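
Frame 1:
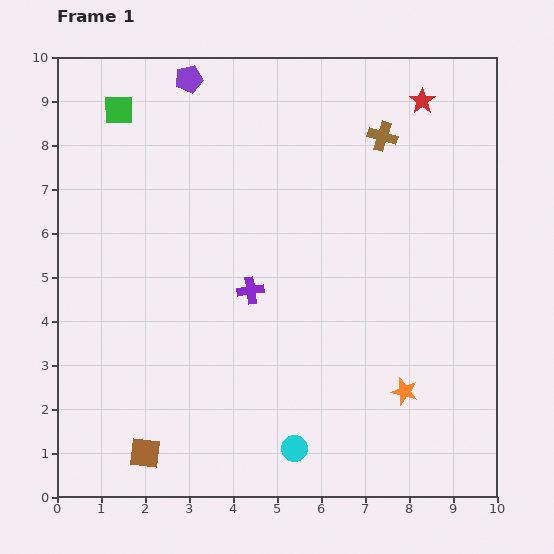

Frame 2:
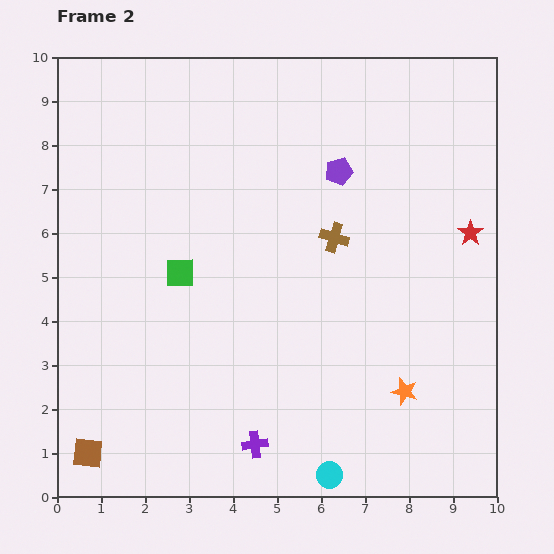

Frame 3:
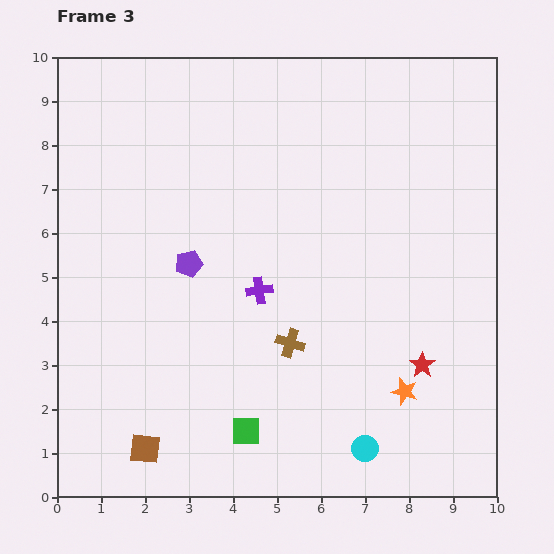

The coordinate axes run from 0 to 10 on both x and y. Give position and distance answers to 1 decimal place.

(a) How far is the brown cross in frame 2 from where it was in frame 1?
2.5

The brown cross moved from (7.4, 8.2) to (6.3, 5.9), a distance of √(1.1² + 2.3²) ≈ 2.5.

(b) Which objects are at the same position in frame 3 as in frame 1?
the orange star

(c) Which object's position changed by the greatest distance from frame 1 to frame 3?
the green square

(moved 7.9; next 6.0)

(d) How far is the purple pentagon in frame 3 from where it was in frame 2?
4.0

The purple pentagon moved from (6.4, 7.4) to (3.0, 5.3), a distance of √(3.4² + 2.1²) ≈ 4.0.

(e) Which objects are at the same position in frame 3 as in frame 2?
the orange star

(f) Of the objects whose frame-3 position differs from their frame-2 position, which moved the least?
the cyan circle

(moved 1.0)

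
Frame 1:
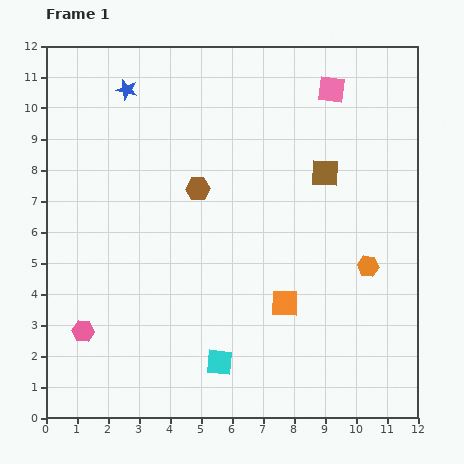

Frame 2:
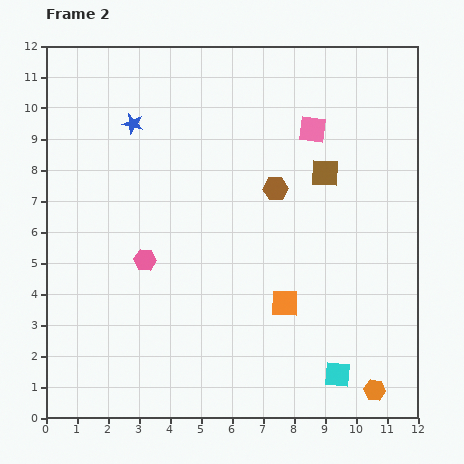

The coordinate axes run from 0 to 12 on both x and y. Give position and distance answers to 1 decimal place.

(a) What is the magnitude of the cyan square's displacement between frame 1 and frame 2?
3.8

The cyan square moved from (5.6, 1.8) to (9.4, 1.4), a distance of √(3.8² + 0.4²) ≈ 3.8.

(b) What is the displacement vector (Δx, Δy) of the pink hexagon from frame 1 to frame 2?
(2.0, 2.3)

The pink hexagon was at (1.2, 2.8) in frame 1 and (3.2, 5.1) in frame 2.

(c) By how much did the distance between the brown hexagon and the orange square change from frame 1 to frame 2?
-0.9

Distance in frame 1: 4.6. Distance in frame 2: 3.7.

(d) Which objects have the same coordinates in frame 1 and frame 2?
the brown square, the orange square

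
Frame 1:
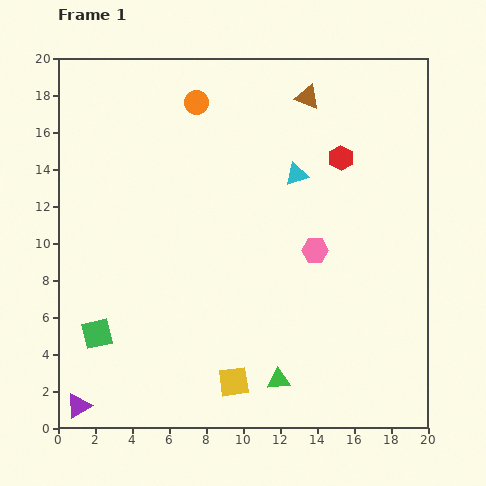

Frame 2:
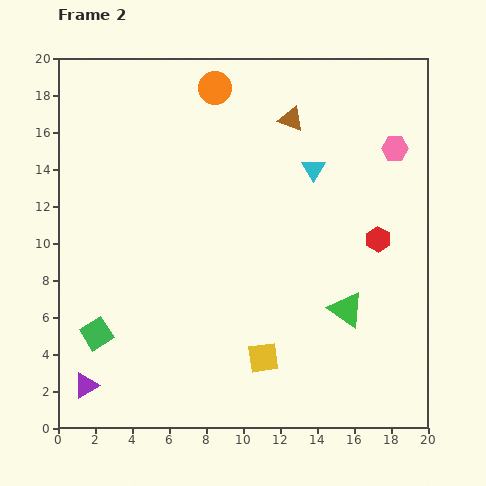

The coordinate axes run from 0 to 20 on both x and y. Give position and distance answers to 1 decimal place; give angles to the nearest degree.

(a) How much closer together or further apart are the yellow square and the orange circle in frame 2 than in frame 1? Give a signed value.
-0.4

Distance in frame 1: 15.2. Distance in frame 2: 14.8.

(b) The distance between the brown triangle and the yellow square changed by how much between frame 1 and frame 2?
-2.9

Distance in frame 1: 15.9. Distance in frame 2: 13.0.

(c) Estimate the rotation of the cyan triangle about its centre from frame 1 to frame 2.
44° counter-clockwise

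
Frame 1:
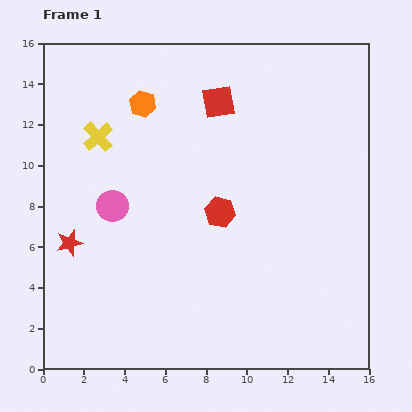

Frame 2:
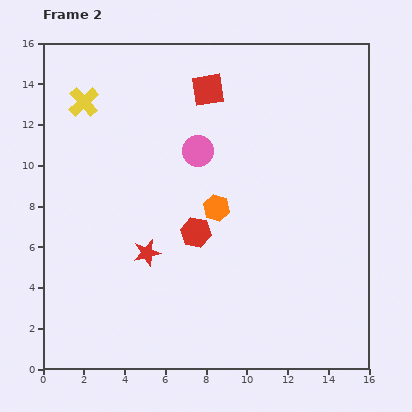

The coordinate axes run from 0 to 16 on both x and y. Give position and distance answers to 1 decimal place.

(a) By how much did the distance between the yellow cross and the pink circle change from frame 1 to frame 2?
+2.6

Distance in frame 1: 3.5. Distance in frame 2: 6.1.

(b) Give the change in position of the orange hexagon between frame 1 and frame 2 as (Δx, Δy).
(3.6, -5.1)

The orange hexagon was at (4.9, 13.0) in frame 1 and (8.5, 7.9) in frame 2.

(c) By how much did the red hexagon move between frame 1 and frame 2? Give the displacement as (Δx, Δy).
(-1.2, -1.0)

The red hexagon was at (8.7, 7.7) in frame 1 and (7.5, 6.7) in frame 2.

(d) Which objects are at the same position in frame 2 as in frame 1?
none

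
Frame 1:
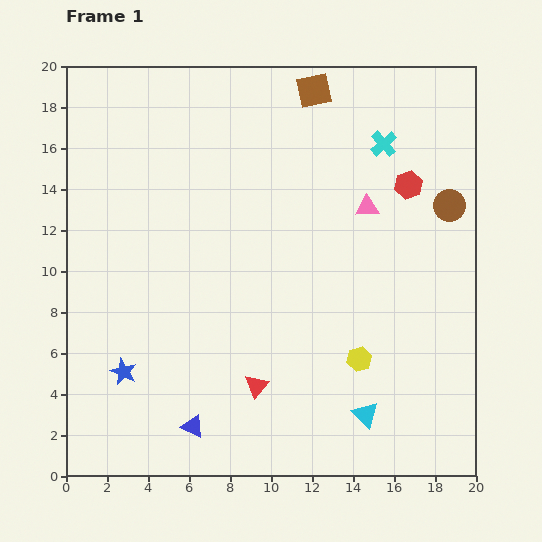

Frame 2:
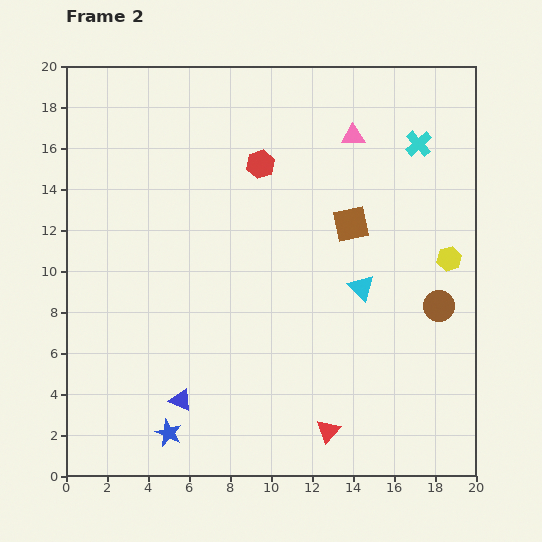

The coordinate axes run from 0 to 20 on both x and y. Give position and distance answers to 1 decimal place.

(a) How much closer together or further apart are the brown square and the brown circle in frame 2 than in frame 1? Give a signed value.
-2.8

Distance in frame 1: 8.7. Distance in frame 2: 5.9.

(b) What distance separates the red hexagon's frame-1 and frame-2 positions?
7.3

The red hexagon moved from (16.7, 14.2) to (9.5, 15.2), a distance of √(7.2² + 1.0²) ≈ 7.3.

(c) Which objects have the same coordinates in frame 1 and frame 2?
none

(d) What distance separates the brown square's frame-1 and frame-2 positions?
6.7

The brown square moved from (12.1, 18.8) to (13.9, 12.3), a distance of √(1.8² + 6.5²) ≈ 6.7.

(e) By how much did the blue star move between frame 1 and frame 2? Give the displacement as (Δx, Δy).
(2.2, -3.0)

The blue star was at (2.8, 5.1) in frame 1 and (5.0, 2.1) in frame 2.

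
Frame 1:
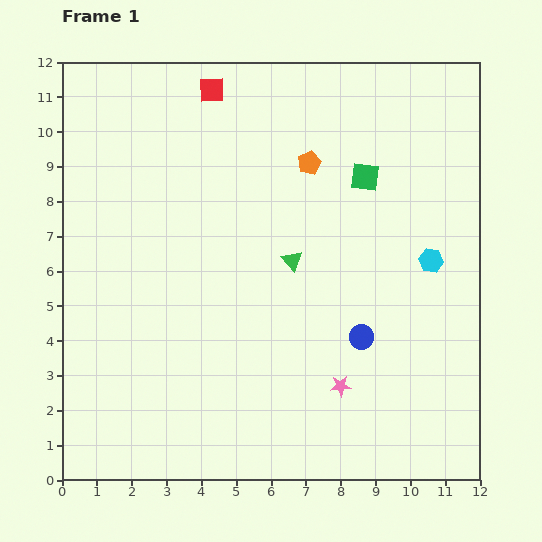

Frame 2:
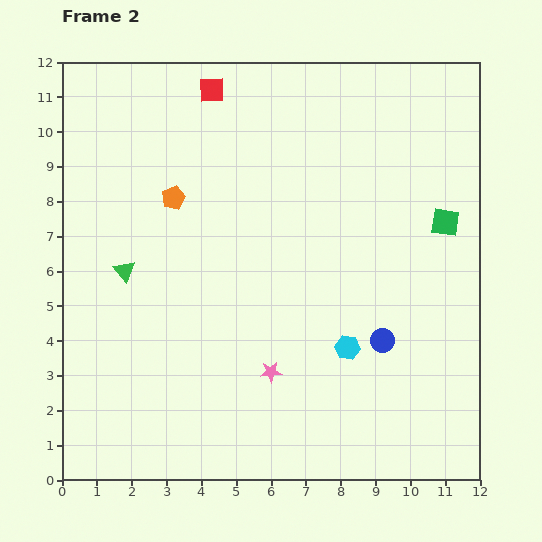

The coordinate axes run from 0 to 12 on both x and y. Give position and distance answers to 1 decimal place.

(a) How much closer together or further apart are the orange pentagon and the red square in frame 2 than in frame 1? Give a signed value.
-0.2

Distance in frame 1: 3.5. Distance in frame 2: 3.3.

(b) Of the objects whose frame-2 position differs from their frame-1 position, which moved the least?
the blue circle

(moved 0.6)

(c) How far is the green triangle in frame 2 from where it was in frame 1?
4.8

The green triangle moved from (6.6, 6.3) to (1.8, 6.0), a distance of √(4.8² + 0.3²) ≈ 4.8.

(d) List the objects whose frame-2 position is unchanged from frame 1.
the red square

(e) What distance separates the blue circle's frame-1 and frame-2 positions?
0.6

The blue circle moved from (8.6, 4.1) to (9.2, 4.0), a distance of √(0.6² + 0.1²) ≈ 0.6.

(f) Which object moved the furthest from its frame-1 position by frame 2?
the green triangle

(moved 4.8; next 4.0)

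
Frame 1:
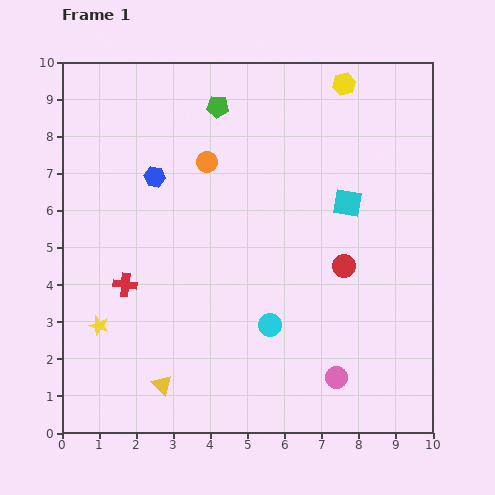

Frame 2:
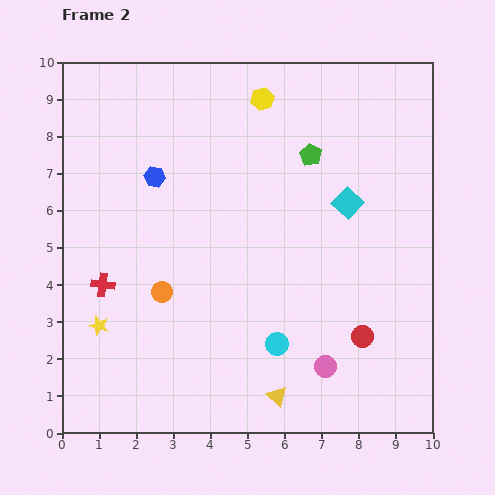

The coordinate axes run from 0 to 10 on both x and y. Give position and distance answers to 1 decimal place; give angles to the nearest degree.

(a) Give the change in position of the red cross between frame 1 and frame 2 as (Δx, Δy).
(-0.6, 0.0)

The red cross was at (1.7, 4.0) in frame 1 and (1.1, 4.0) in frame 2.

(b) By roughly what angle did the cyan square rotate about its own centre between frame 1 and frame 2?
34° clockwise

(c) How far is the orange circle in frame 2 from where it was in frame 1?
3.7

The orange circle moved from (3.9, 7.3) to (2.7, 3.8), a distance of √(1.2² + 3.5²) ≈ 3.7.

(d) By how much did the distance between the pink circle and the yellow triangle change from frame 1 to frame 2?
-3.2

Distance in frame 1: 4.7. Distance in frame 2: 1.5.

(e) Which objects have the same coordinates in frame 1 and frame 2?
the blue hexagon, the cyan square, the yellow star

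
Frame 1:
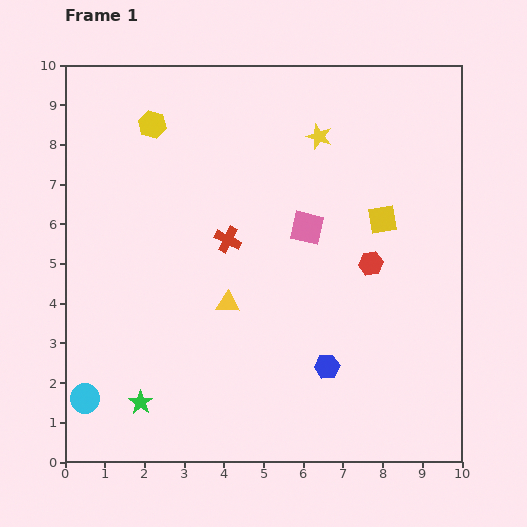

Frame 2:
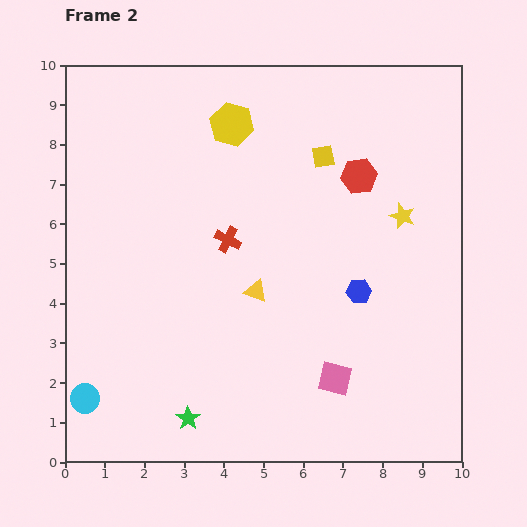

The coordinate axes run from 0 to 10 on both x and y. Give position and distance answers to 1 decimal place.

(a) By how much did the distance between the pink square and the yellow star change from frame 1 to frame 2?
+2.1

Distance in frame 1: 2.3. Distance in frame 2: 4.4.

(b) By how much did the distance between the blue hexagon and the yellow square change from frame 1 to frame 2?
-0.5

Distance in frame 1: 4.0. Distance in frame 2: 3.5.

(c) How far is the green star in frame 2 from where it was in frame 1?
1.3

The green star moved from (1.9, 1.5) to (3.1, 1.1), a distance of √(1.2² + 0.4²) ≈ 1.3.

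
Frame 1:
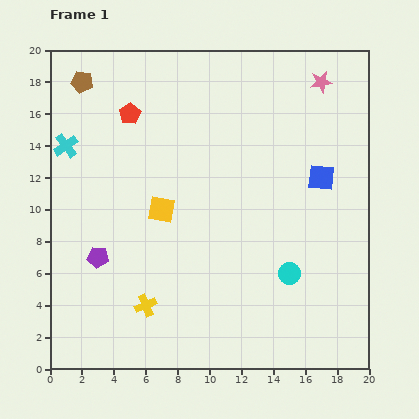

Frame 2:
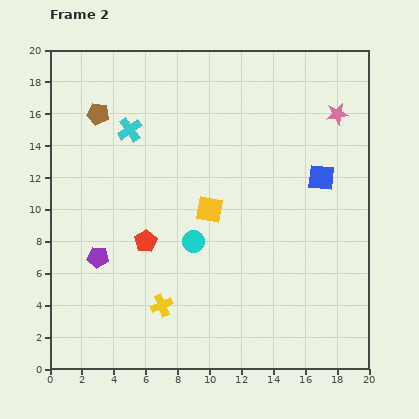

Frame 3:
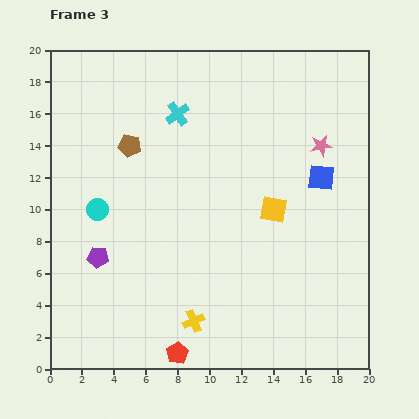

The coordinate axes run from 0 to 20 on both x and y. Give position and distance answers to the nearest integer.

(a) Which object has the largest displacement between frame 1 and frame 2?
the red pentagon

(moved 8; next 6)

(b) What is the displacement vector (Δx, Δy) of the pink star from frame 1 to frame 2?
(1, -2)

The pink star was at (17, 18) in frame 1 and (18, 16) in frame 2.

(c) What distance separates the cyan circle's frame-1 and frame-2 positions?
6

The cyan circle moved from (15, 6) to (9, 8), a distance of √(6² + 2²) ≈ 6.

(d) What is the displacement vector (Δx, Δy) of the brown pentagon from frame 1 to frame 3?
(3, -4)

The brown pentagon was at (2, 18) in frame 1 and (5, 14) in frame 3.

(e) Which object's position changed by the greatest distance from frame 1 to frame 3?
the red pentagon

(moved 15; next 13)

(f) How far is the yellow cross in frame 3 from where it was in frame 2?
2

The yellow cross moved from (7, 4) to (9, 3), a distance of √(2² + 1²) ≈ 2.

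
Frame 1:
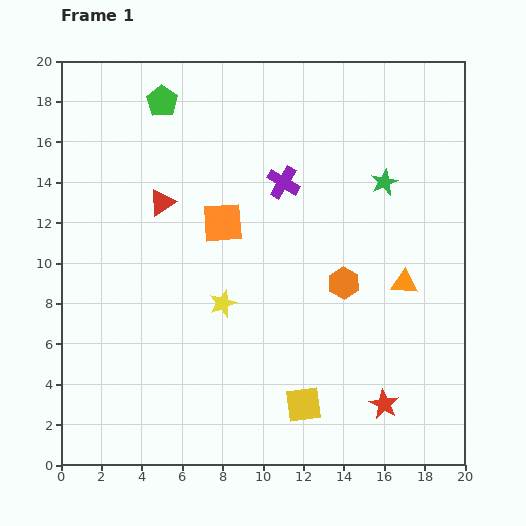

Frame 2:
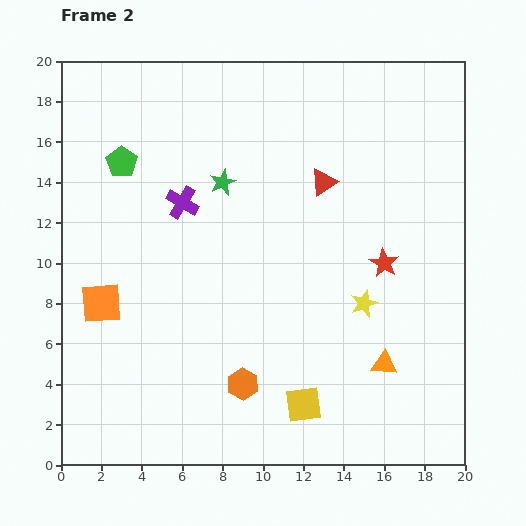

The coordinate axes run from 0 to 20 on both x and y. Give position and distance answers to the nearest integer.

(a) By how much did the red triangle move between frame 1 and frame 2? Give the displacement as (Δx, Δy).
(8, 1)

The red triangle was at (5, 13) in frame 1 and (13, 14) in frame 2.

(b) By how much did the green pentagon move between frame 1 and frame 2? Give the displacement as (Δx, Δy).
(-2, -3)

The green pentagon was at (5, 18) in frame 1 and (3, 15) in frame 2.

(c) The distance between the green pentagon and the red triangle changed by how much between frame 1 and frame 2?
+5

Distance in frame 1: 5. Distance in frame 2: 10.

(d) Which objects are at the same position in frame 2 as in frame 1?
the yellow square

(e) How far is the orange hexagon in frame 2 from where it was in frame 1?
7

The orange hexagon moved from (14, 9) to (9, 4), a distance of √(5² + 5²) ≈ 7.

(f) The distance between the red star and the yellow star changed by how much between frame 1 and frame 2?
-7

Distance in frame 1: 9. Distance in frame 2: 2.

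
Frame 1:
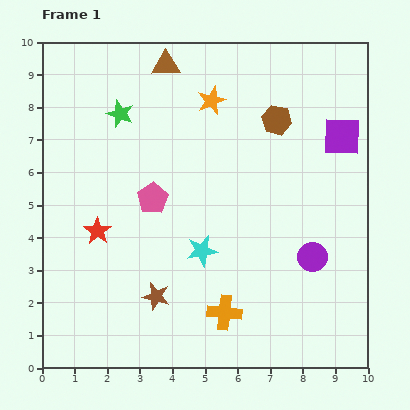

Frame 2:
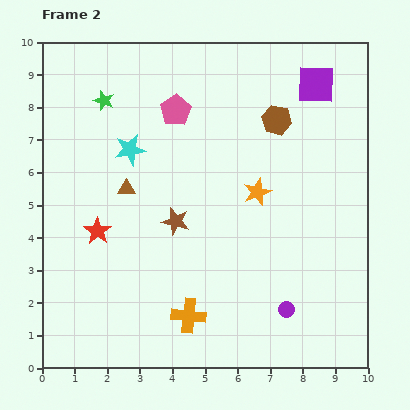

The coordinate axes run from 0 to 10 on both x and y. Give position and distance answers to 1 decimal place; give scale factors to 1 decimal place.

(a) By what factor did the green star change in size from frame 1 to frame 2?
0.7×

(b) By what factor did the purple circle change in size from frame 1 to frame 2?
0.6×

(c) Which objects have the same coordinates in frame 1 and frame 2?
the red star, the brown hexagon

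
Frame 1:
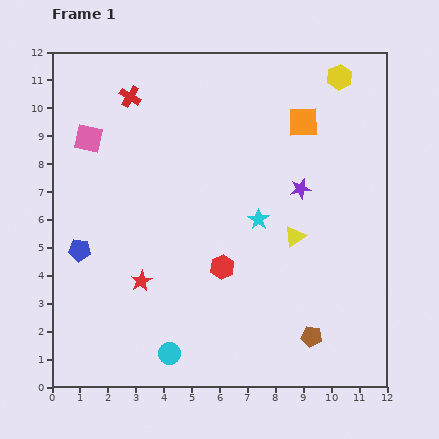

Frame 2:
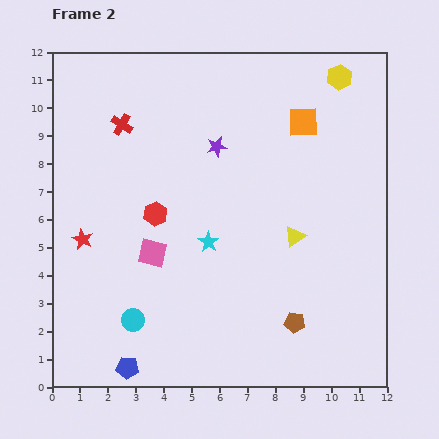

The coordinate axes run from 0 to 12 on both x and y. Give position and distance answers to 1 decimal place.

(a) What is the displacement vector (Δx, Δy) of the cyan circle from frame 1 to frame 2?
(-1.3, 1.2)

The cyan circle was at (4.2, 1.2) in frame 1 and (2.9, 2.4) in frame 2.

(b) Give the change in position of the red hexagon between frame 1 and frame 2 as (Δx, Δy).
(-2.4, 1.9)

The red hexagon was at (6.1, 4.3) in frame 1 and (3.7, 6.2) in frame 2.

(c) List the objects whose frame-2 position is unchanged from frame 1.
the yellow triangle, the orange square, the yellow hexagon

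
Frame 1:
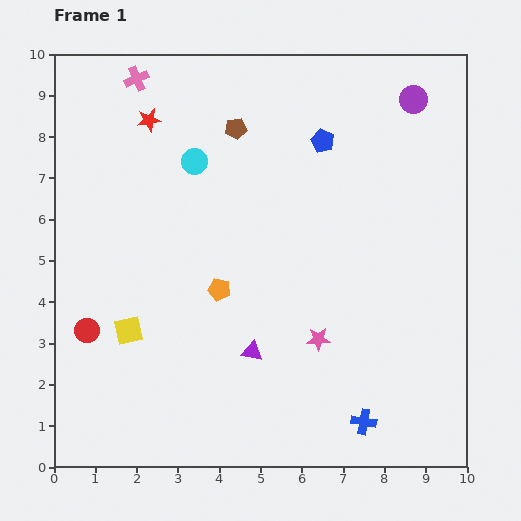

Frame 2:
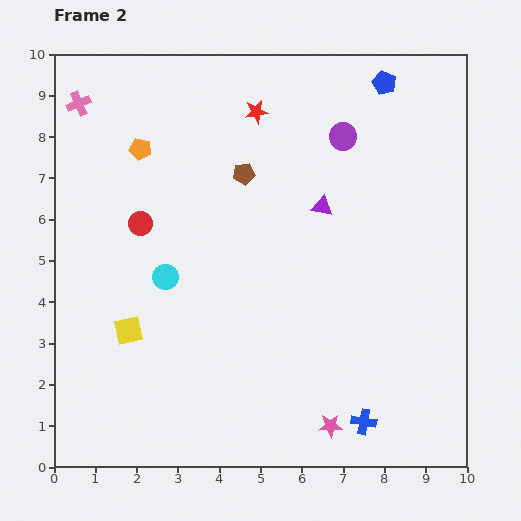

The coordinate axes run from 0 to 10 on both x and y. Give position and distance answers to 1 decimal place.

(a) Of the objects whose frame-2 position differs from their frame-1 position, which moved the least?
the brown pentagon

(moved 1.1)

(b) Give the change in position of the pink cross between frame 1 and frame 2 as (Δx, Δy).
(-1.4, -0.6)

The pink cross was at (2.0, 9.4) in frame 1 and (0.6, 8.8) in frame 2.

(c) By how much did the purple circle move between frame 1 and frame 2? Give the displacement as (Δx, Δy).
(-1.7, -0.9)

The purple circle was at (8.7, 8.9) in frame 1 and (7.0, 8.0) in frame 2.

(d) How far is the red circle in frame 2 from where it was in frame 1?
2.9

The red circle moved from (0.8, 3.3) to (2.1, 5.9), a distance of √(1.3² + 2.6²) ≈ 2.9.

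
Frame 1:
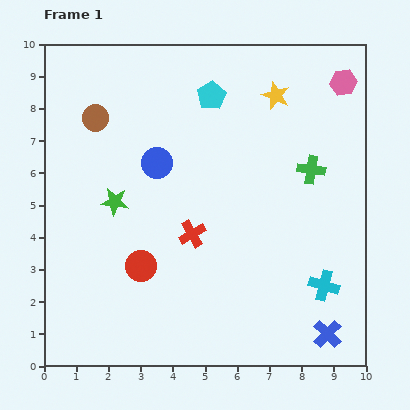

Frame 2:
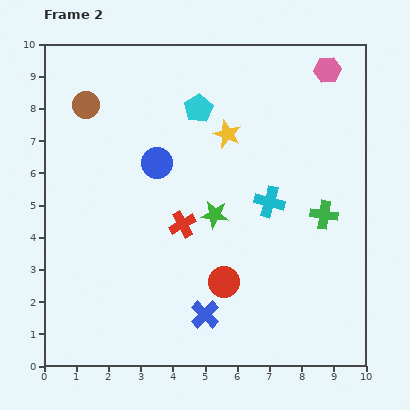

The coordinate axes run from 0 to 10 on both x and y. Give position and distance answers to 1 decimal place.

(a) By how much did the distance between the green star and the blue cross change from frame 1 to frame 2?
-4.7

Distance in frame 1: 7.8. Distance in frame 2: 3.1.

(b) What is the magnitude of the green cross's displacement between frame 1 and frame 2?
1.5

The green cross moved from (8.3, 6.1) to (8.7, 4.7), a distance of √(0.4² + 1.4²) ≈ 1.5.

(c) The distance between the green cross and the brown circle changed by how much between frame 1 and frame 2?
+1.2

Distance in frame 1: 6.9. Distance in frame 2: 8.1.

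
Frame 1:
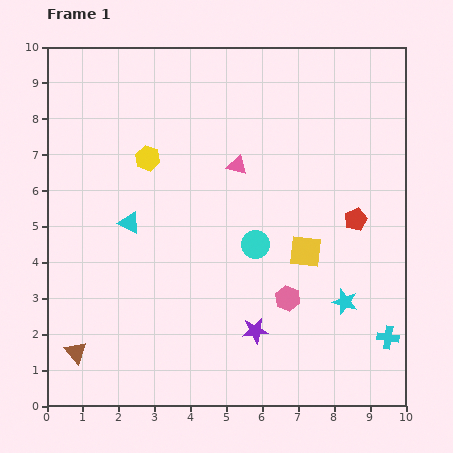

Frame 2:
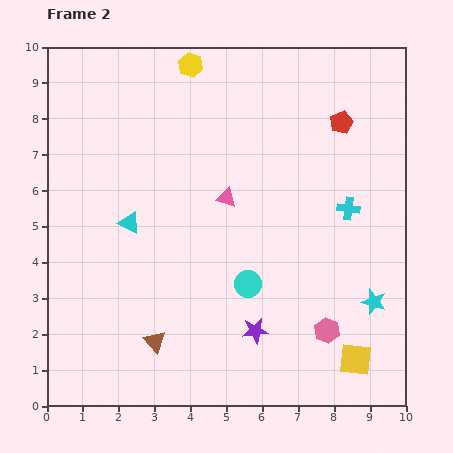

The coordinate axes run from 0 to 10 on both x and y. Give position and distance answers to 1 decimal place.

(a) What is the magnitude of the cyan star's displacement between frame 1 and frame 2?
0.8

The cyan star moved from (8.3, 2.9) to (9.1, 2.9), a distance of √(0.8² + 0.0²) ≈ 0.8.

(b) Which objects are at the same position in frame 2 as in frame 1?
the cyan triangle, the purple star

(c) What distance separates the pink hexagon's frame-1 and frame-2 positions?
1.4

The pink hexagon moved from (6.7, 3.0) to (7.8, 2.1), a distance of √(1.1² + 0.9²) ≈ 1.4.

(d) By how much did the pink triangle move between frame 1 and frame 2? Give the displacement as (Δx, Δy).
(-0.3, -0.9)

The pink triangle was at (5.3, 6.7) in frame 1 and (5.0, 5.8) in frame 2.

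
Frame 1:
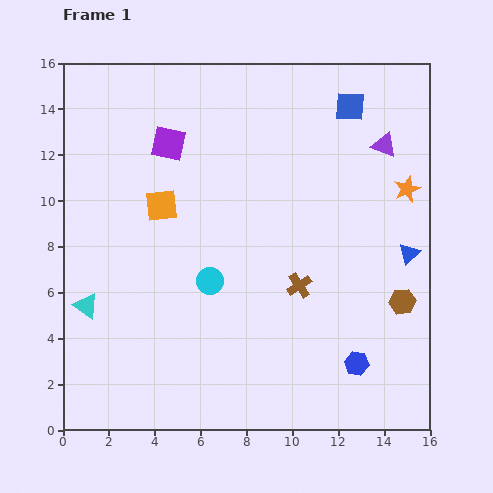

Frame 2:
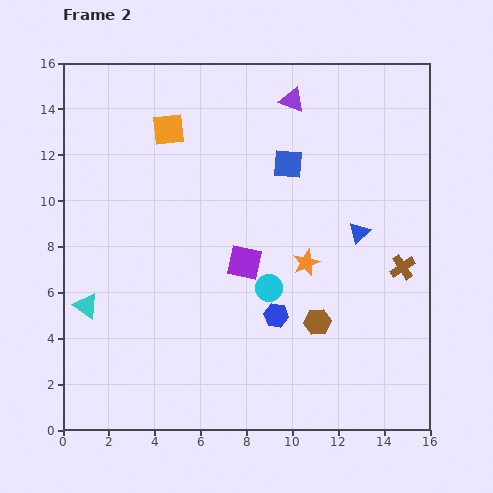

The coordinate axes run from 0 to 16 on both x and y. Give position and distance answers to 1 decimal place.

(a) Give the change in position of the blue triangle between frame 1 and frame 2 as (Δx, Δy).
(-2.2, 0.9)

The blue triangle was at (15.1, 7.7) in frame 1 and (12.9, 8.6) in frame 2.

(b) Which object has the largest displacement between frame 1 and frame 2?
the purple square

(moved 6.2; next 5.4)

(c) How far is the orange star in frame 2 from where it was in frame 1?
5.4

The orange star moved from (15.0, 10.5) to (10.6, 7.3), a distance of √(4.4² + 3.2²) ≈ 5.4.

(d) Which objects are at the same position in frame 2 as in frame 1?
the cyan triangle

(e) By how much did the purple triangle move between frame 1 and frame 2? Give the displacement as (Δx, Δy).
(-4.0, 2.0)

The purple triangle was at (14.0, 12.4) in frame 1 and (10.0, 14.4) in frame 2.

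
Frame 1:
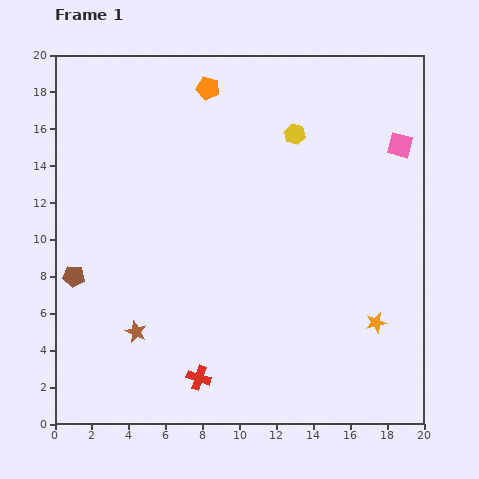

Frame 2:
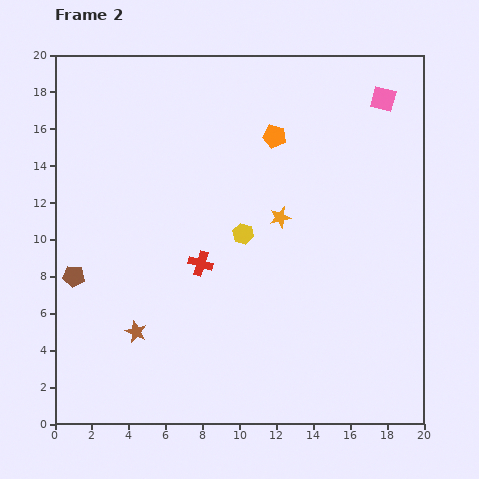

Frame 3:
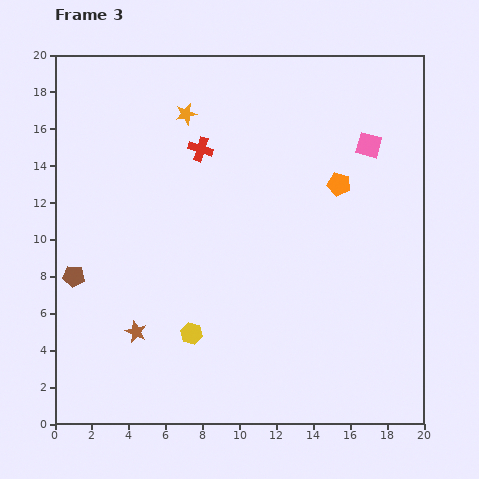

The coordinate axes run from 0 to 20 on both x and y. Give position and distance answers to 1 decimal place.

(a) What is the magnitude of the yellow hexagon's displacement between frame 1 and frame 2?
6.1

The yellow hexagon moved from (13.0, 15.7) to (10.2, 10.3), a distance of √(2.8² + 5.4²) ≈ 6.1.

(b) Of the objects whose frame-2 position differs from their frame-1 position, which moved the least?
the pink square

(moved 2.7)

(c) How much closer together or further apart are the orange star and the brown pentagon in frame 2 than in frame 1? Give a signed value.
-5.0

Distance in frame 1: 16.6. Distance in frame 2: 11.6.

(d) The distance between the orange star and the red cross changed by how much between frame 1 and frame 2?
-5.1

Distance in frame 1: 10.1. Distance in frame 2: 5.0.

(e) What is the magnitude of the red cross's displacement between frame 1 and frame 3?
12.4

The red cross moved from (7.8, 2.5) to (7.9, 14.9), a distance of √(0.1² + 12.4²) ≈ 12.4.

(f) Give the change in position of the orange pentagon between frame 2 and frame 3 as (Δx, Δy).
(3.5, -2.6)

The orange pentagon was at (11.9, 15.6) in frame 2 and (15.4, 13.0) in frame 3.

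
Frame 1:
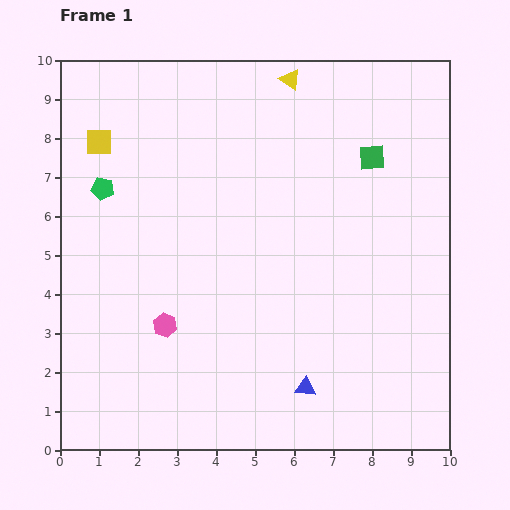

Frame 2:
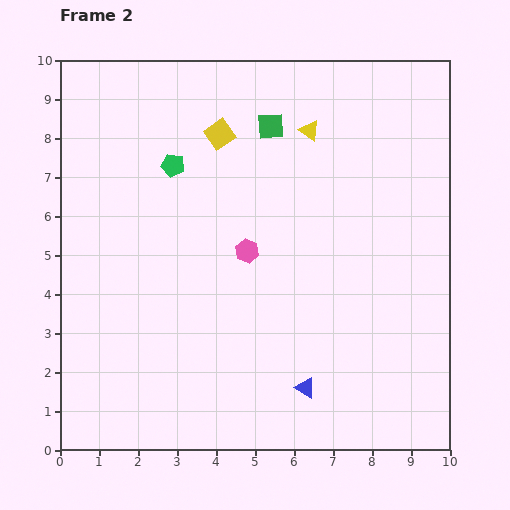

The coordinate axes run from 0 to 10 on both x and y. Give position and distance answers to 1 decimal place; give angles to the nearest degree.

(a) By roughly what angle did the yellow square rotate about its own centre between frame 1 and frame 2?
35° counter-clockwise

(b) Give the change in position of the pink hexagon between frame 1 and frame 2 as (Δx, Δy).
(2.1, 1.9)

The pink hexagon was at (2.7, 3.2) in frame 1 and (4.8, 5.1) in frame 2.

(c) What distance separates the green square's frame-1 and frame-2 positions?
2.7

The green square moved from (8.0, 7.5) to (5.4, 8.3), a distance of √(2.6² + 0.8²) ≈ 2.7.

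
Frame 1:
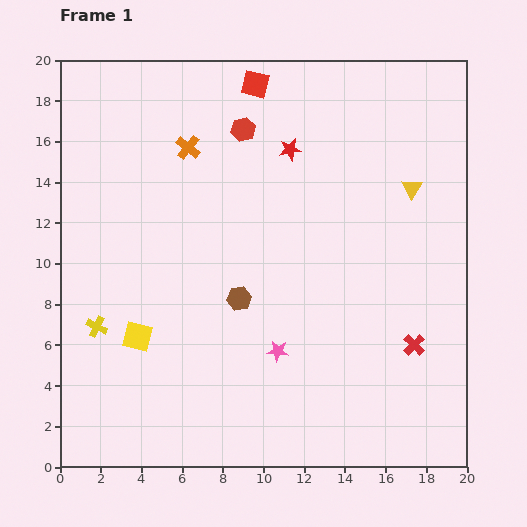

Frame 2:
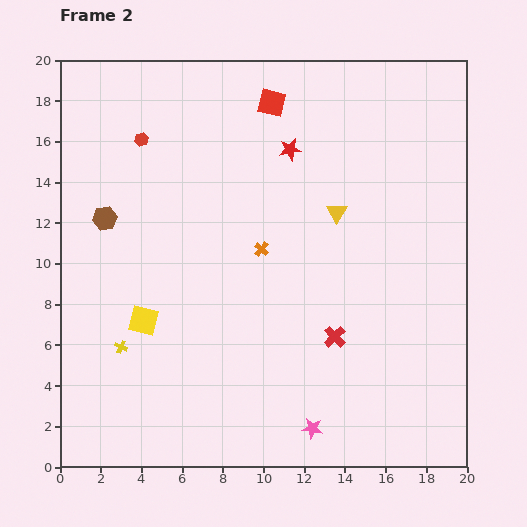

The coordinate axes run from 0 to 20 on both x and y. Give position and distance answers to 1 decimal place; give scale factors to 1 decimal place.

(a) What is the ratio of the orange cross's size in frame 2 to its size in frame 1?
0.6×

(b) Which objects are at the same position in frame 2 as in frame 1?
the red star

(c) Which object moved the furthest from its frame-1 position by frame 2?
the brown hexagon

(moved 7.7; next 6.2)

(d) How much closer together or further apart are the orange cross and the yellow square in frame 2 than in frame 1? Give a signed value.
-2.8

Distance in frame 1: 9.6. Distance in frame 2: 6.8.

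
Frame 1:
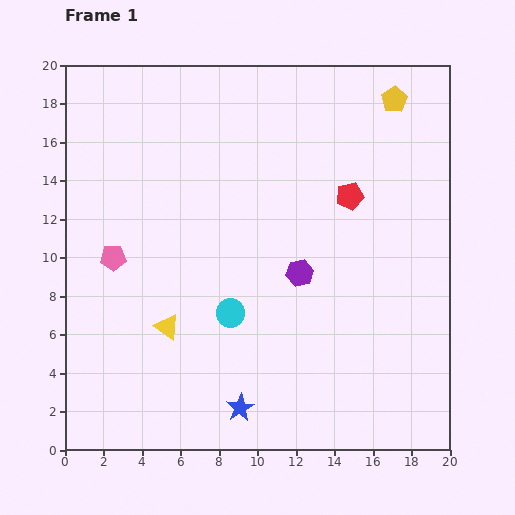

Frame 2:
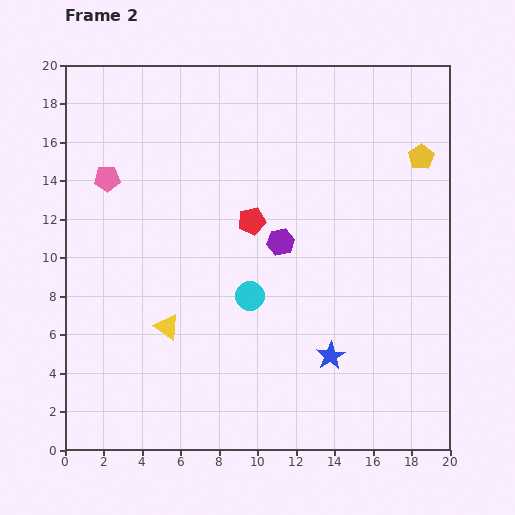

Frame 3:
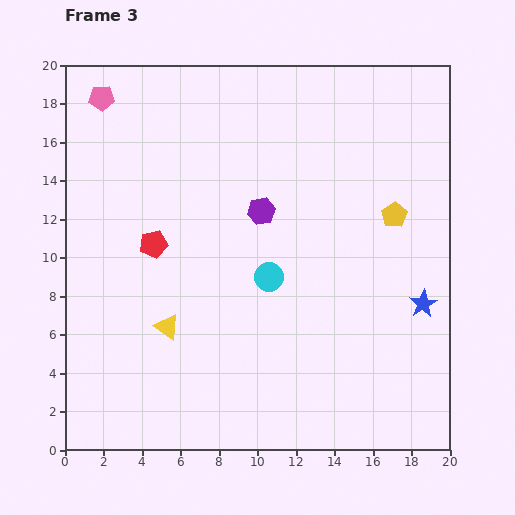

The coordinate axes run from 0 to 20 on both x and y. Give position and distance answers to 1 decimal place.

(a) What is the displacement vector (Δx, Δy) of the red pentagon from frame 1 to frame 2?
(-5.1, -1.3)

The red pentagon was at (14.8, 13.2) in frame 1 and (9.7, 11.9) in frame 2.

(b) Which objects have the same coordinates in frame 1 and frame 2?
the yellow triangle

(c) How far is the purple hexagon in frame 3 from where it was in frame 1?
3.8

The purple hexagon moved from (12.2, 9.2) to (10.2, 12.4), a distance of √(2.0² + 3.2²) ≈ 3.8.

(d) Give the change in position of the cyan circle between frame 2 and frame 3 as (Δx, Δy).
(1.0, 1.0)

The cyan circle was at (9.6, 8.0) in frame 2 and (10.6, 9.0) in frame 3.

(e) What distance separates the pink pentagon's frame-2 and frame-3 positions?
4.2

The pink pentagon moved from (2.2, 14.1) to (1.9, 18.3), a distance of √(0.3² + 4.2²) ≈ 4.2.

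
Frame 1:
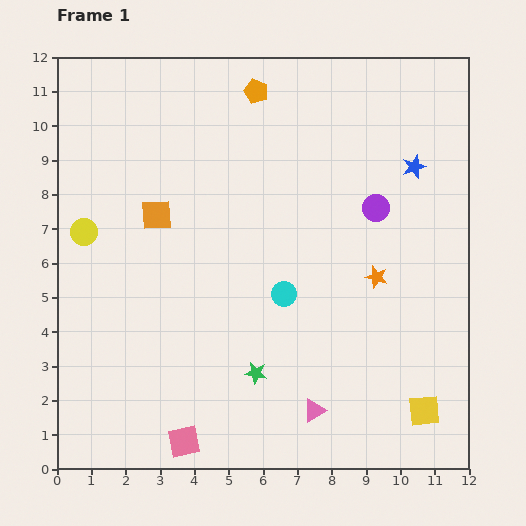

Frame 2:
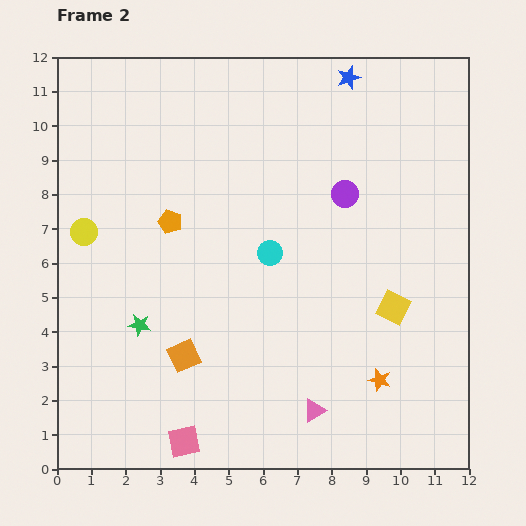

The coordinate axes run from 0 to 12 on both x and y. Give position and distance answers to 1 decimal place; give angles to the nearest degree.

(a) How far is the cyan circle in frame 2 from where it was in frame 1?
1.3

The cyan circle moved from (6.6, 5.1) to (6.2, 6.3), a distance of √(0.4² + 1.2²) ≈ 1.3.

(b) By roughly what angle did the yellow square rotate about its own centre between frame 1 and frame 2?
31° clockwise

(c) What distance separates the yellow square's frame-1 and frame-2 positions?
3.1

The yellow square moved from (10.7, 1.7) to (9.8, 4.7), a distance of √(0.9² + 3.0²) ≈ 3.1.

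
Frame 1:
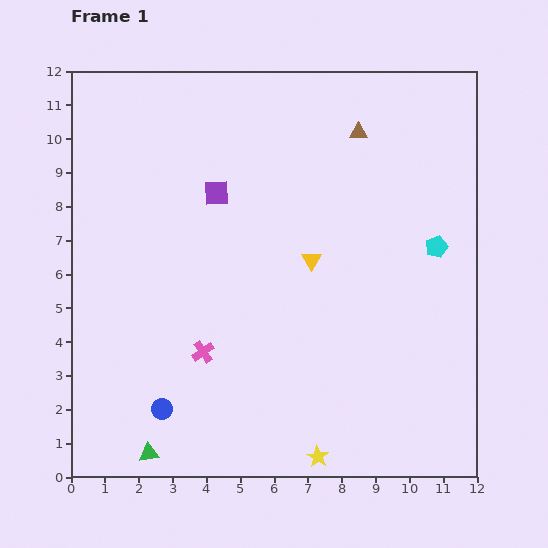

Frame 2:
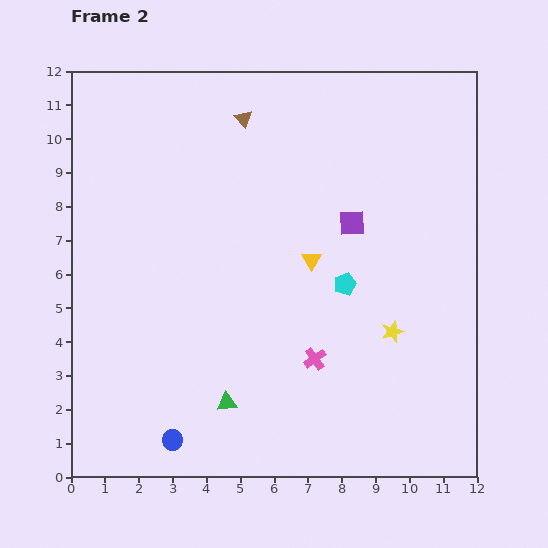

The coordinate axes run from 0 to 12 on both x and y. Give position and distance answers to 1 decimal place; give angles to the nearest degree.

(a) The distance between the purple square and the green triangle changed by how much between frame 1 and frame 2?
-1.5

Distance in frame 1: 8.0. Distance in frame 2: 6.5.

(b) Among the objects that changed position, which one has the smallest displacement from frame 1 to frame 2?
the blue circle

(moved 0.9)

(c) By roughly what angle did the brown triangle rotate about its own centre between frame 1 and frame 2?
48° clockwise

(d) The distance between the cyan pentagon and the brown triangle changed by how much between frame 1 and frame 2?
+1.6

Distance in frame 1: 4.1. Distance in frame 2: 5.7.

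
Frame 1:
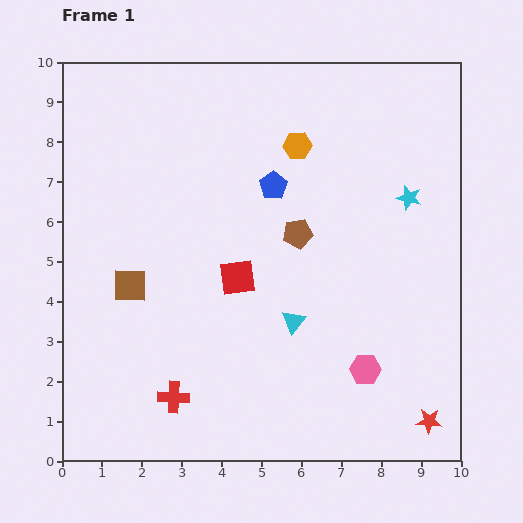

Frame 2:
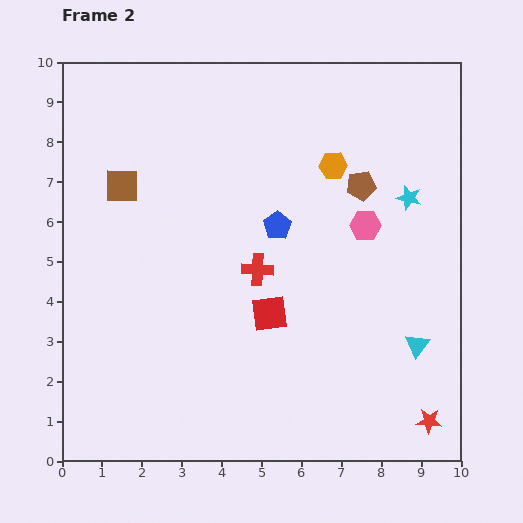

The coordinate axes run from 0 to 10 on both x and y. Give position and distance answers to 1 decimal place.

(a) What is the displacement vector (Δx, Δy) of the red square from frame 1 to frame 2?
(0.8, -0.9)

The red square was at (4.4, 4.6) in frame 1 and (5.2, 3.7) in frame 2.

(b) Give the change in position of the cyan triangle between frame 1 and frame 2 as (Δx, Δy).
(3.1, -0.6)

The cyan triangle was at (5.8, 3.5) in frame 1 and (8.9, 2.9) in frame 2.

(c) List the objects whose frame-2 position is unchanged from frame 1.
the cyan star, the red star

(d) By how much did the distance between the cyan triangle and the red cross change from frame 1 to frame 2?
+0.8

Distance in frame 1: 3.6. Distance in frame 2: 4.4.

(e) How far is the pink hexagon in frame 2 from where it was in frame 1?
3.6

The pink hexagon moved from (7.6, 2.3) to (7.6, 5.9), a distance of √(0.0² + 3.6²) ≈ 3.6.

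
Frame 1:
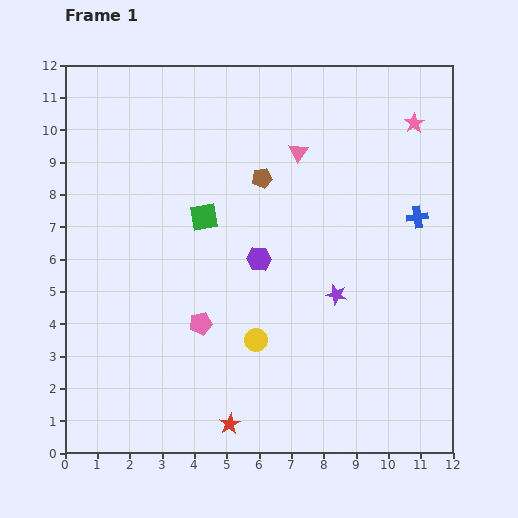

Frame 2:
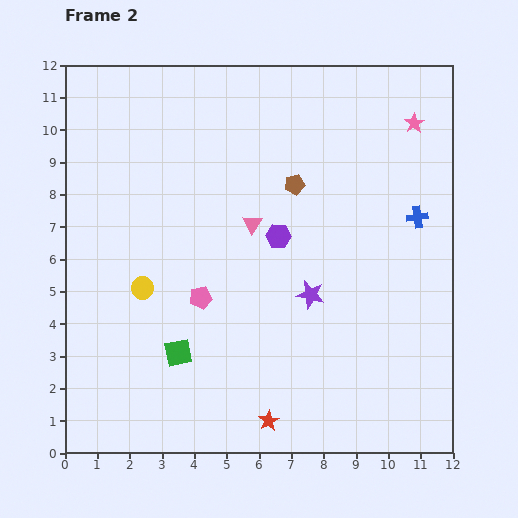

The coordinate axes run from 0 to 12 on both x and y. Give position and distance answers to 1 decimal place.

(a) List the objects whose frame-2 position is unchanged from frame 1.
the pink star, the blue cross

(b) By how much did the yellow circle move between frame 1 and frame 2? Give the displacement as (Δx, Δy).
(-3.5, 1.6)

The yellow circle was at (5.9, 3.5) in frame 1 and (2.4, 5.1) in frame 2.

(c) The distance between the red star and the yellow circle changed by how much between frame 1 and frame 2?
+3.0

Distance in frame 1: 2.7. Distance in frame 2: 5.7.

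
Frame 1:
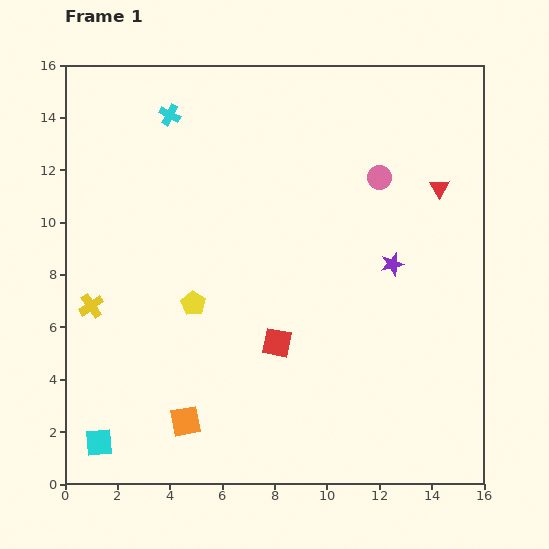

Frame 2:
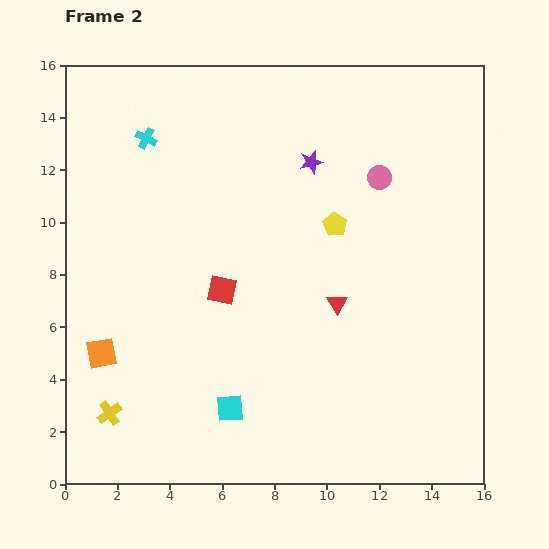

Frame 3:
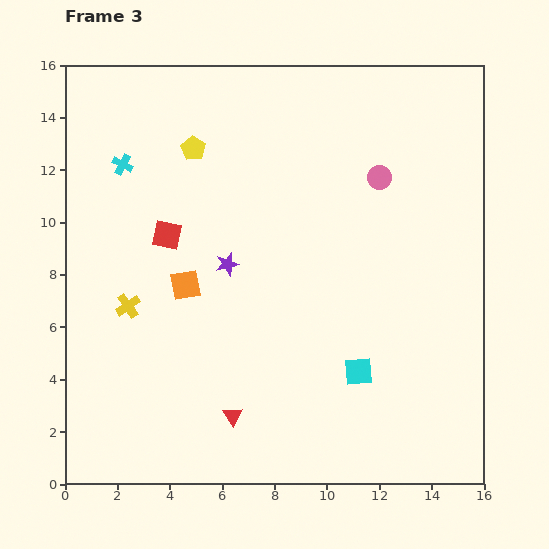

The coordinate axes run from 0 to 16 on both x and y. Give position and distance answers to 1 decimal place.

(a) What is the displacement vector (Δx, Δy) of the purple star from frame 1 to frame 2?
(-3.1, 3.9)

The purple star was at (12.5, 8.4) in frame 1 and (9.4, 12.3) in frame 2.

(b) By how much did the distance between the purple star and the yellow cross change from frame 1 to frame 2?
+0.7

Distance in frame 1: 11.6. Distance in frame 2: 12.3.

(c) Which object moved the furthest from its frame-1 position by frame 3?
the red triangle

(moved 11.8; next 10.3)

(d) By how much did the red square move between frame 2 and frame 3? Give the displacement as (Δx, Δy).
(-2.1, 2.1)

The red square was at (6.0, 7.4) in frame 2 and (3.9, 9.5) in frame 3.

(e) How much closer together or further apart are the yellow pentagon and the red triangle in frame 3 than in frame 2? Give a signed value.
+7.3

Distance in frame 2: 3.0. Distance in frame 3: 10.3.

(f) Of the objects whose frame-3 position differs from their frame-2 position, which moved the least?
the cyan cross

(moved 1.3)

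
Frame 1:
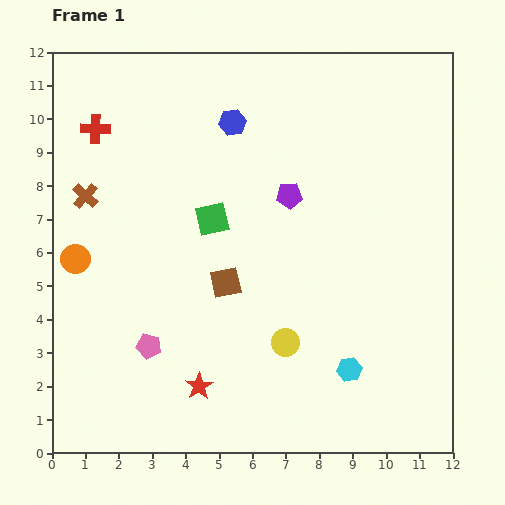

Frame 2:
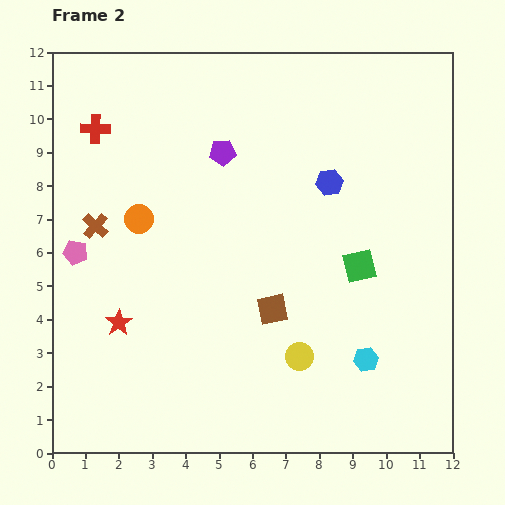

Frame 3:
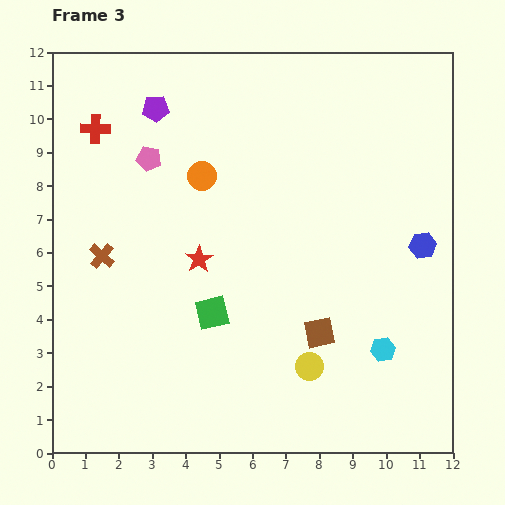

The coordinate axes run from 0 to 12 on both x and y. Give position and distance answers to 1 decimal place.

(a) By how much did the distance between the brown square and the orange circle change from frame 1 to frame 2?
+0.2

Distance in frame 1: 4.6. Distance in frame 2: 4.8.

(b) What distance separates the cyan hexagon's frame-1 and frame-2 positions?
0.6

The cyan hexagon moved from (8.9, 2.5) to (9.4, 2.8), a distance of √(0.5² + 0.3²) ≈ 0.6.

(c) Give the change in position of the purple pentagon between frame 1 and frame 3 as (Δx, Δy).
(-4.0, 2.6)

The purple pentagon was at (7.1, 7.7) in frame 1 and (3.1, 10.3) in frame 3.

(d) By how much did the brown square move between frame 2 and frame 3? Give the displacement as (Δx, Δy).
(1.4, -0.7)

The brown square was at (6.6, 4.3) in frame 2 and (8.0, 3.6) in frame 3.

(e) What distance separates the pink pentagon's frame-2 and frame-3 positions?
3.6

The pink pentagon moved from (0.7, 6.0) to (2.9, 8.8), a distance of √(2.2² + 2.8²) ≈ 3.6.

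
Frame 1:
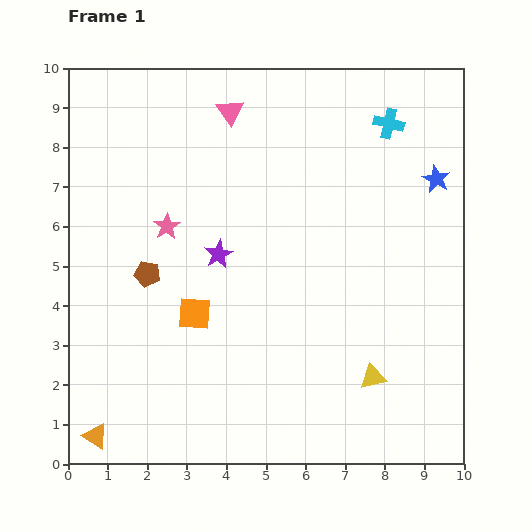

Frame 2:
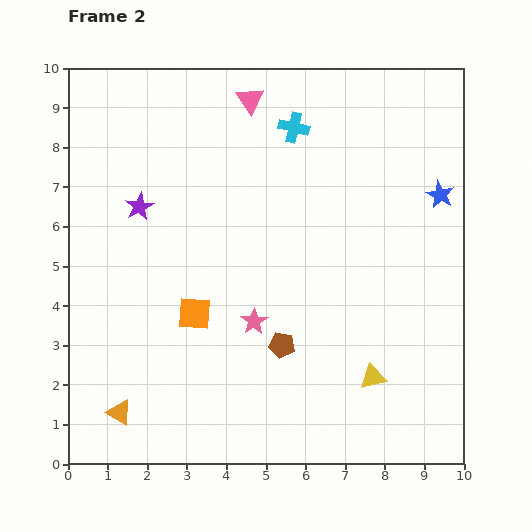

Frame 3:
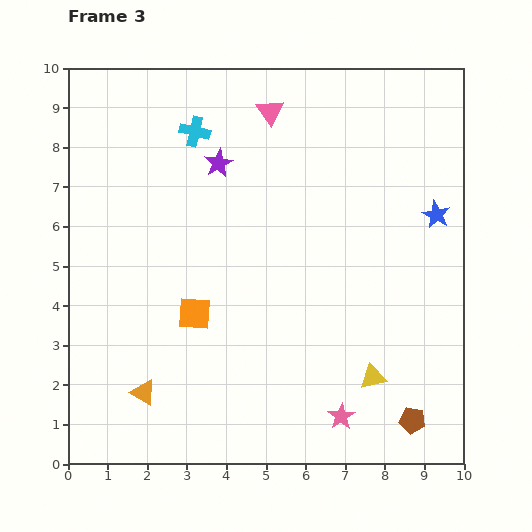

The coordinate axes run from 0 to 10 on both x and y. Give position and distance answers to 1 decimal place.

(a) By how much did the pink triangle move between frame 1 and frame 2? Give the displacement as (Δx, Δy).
(0.5, 0.3)

The pink triangle was at (4.1, 8.9) in frame 1 and (4.6, 9.2) in frame 2.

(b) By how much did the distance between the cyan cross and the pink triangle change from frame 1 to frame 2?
-2.7

Distance in frame 1: 4.0. Distance in frame 2: 1.3.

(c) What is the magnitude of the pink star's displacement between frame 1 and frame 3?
6.5

The pink star moved from (2.5, 6.0) to (6.9, 1.2), a distance of √(4.4² + 4.8²) ≈ 6.5.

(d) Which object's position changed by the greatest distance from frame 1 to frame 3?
the brown pentagon

(moved 7.7; next 6.5)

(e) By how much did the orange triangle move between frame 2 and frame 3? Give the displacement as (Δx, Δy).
(0.6, 0.5)

The orange triangle was at (1.3, 1.3) in frame 2 and (1.9, 1.8) in frame 3.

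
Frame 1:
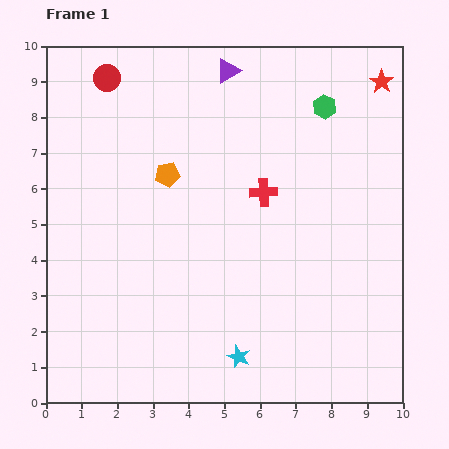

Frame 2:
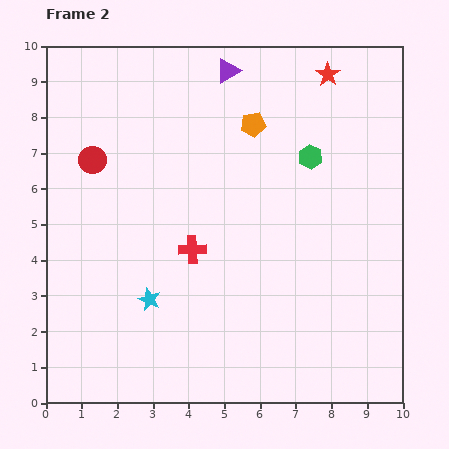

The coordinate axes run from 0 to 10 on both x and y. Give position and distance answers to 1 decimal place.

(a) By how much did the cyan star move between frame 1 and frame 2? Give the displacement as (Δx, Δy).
(-2.5, 1.6)

The cyan star was at (5.4, 1.3) in frame 1 and (2.9, 2.9) in frame 2.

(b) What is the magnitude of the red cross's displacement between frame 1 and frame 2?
2.6

The red cross moved from (6.1, 5.9) to (4.1, 4.3), a distance of √(2.0² + 1.6²) ≈ 2.6.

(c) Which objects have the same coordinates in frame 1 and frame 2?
the purple triangle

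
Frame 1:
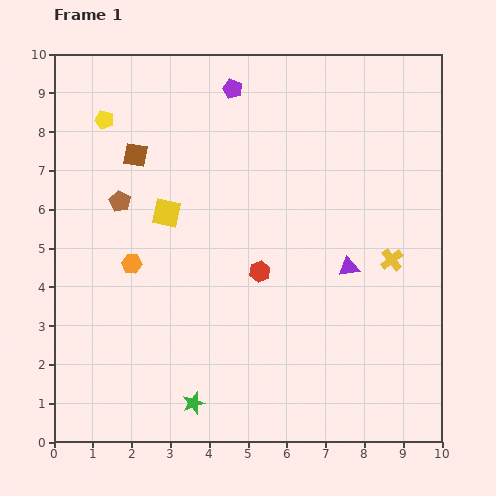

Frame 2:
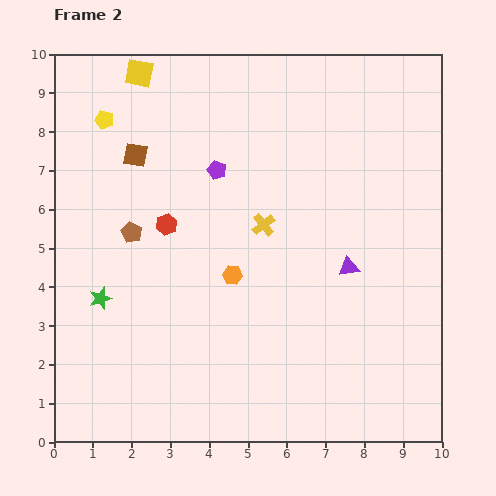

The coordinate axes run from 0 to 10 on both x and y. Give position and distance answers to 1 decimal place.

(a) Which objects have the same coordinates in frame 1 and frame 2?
the yellow pentagon, the purple triangle, the brown square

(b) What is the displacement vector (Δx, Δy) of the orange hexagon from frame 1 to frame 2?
(2.6, -0.3)

The orange hexagon was at (2.0, 4.6) in frame 1 and (4.6, 4.3) in frame 2.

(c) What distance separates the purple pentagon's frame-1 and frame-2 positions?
2.1

The purple pentagon moved from (4.6, 9.1) to (4.2, 7.0), a distance of √(0.4² + 2.1²) ≈ 2.1.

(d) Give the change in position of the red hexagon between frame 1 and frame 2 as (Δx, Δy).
(-2.4, 1.2)

The red hexagon was at (5.3, 4.4) in frame 1 and (2.9, 5.6) in frame 2.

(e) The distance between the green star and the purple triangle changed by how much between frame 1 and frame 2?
+1.1

Distance in frame 1: 5.3. Distance in frame 2: 6.4.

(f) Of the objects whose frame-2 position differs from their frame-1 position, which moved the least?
the brown pentagon

(moved 0.9)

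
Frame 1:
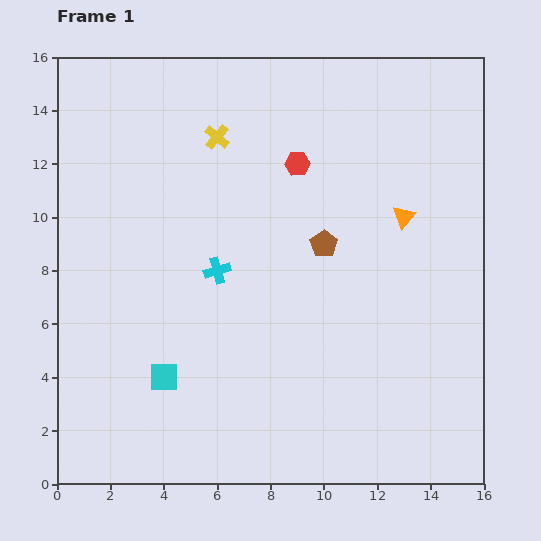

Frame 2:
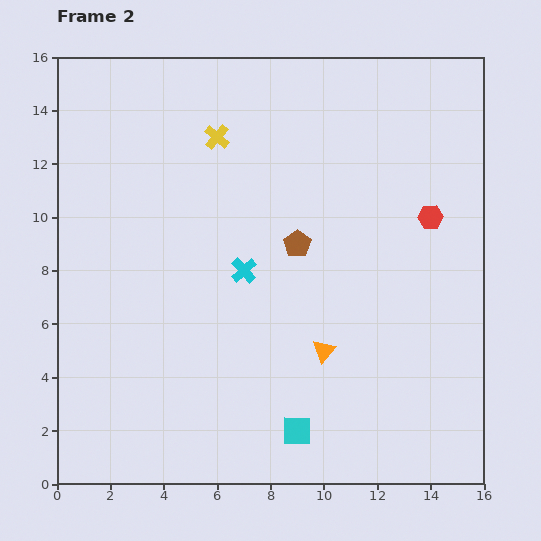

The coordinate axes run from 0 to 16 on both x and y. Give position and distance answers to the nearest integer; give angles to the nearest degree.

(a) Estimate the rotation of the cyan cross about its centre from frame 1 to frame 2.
27° counter-clockwise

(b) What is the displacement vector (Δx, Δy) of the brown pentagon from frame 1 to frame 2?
(-1, 0)

The brown pentagon was at (10, 9) in frame 1 and (9, 9) in frame 2.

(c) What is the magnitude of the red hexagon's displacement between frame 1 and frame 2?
5

The red hexagon moved from (9, 12) to (14, 10), a distance of √(5² + 2²) ≈ 5.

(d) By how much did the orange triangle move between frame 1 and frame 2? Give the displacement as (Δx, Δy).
(-3, -5)

The orange triangle was at (13, 10) in frame 1 and (10, 5) in frame 2.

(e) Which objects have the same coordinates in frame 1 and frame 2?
the yellow cross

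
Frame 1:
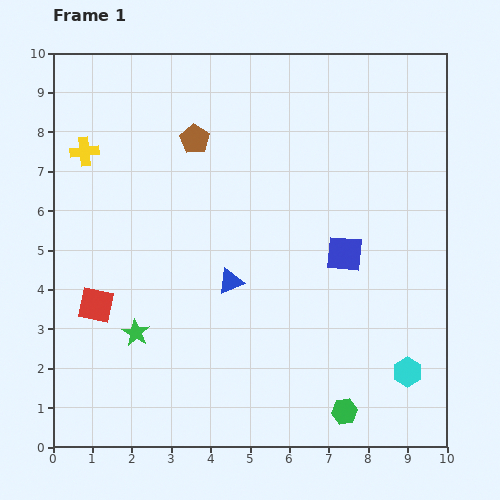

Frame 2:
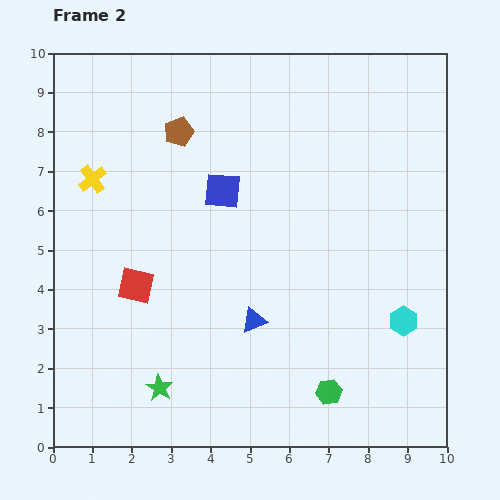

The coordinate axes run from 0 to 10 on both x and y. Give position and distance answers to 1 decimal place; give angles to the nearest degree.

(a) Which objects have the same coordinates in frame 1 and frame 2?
none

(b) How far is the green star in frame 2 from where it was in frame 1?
1.5

The green star moved from (2.1, 2.9) to (2.7, 1.5), a distance of √(0.6² + 1.4²) ≈ 1.5.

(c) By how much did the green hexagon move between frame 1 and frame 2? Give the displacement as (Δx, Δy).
(-0.4, 0.5)

The green hexagon was at (7.4, 0.9) in frame 1 and (7.0, 1.4) in frame 2.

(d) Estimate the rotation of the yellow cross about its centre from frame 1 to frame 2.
30° counter-clockwise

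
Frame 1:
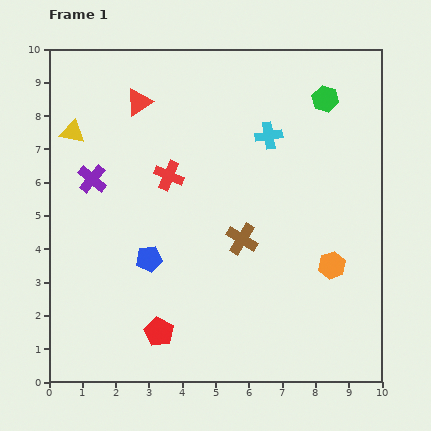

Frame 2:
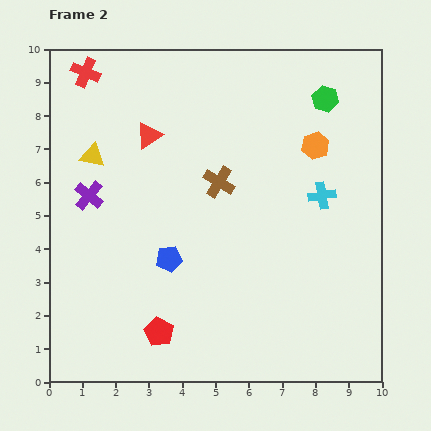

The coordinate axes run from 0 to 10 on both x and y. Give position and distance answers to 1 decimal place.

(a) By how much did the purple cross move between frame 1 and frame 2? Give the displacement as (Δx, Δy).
(-0.1, -0.5)

The purple cross was at (1.3, 6.1) in frame 1 and (1.2, 5.6) in frame 2.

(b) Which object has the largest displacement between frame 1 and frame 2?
the red cross

(moved 4.0; next 3.6)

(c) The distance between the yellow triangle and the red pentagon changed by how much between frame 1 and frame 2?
-0.8

Distance in frame 1: 6.5. Distance in frame 2: 5.7.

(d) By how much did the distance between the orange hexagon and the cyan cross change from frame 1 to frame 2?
-2.8

Distance in frame 1: 4.3. Distance in frame 2: 1.5.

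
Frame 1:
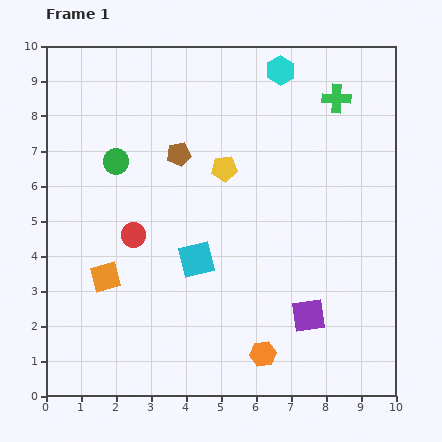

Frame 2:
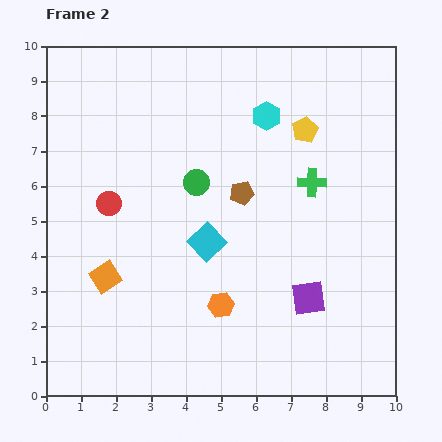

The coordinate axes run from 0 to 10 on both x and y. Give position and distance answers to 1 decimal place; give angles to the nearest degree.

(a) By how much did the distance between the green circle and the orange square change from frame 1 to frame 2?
+0.4

Distance in frame 1: 3.3. Distance in frame 2: 3.7.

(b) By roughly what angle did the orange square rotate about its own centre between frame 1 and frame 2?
19° counter-clockwise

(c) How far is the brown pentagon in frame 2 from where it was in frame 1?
2.1

The brown pentagon moved from (3.8, 6.9) to (5.6, 5.8), a distance of √(1.8² + 1.1²) ≈ 2.1.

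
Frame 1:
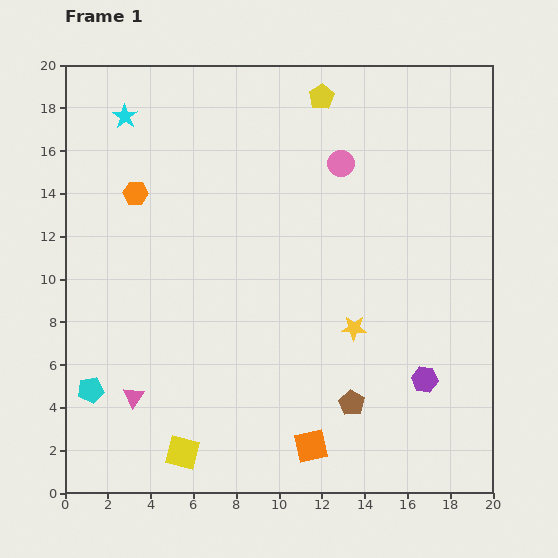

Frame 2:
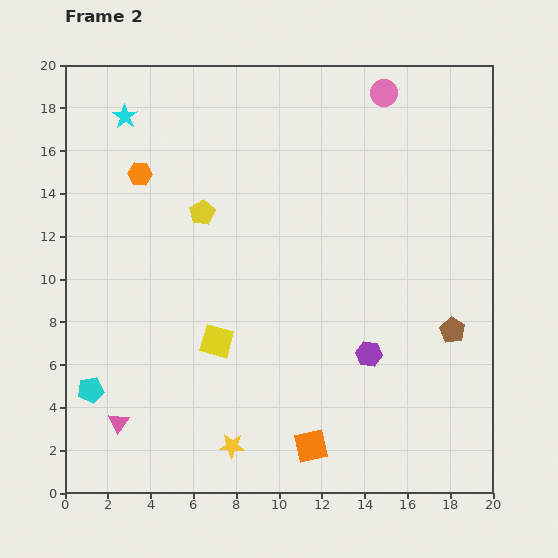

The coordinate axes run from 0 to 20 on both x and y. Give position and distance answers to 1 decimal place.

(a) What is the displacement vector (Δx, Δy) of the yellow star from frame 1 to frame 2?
(-5.7, -5.5)

The yellow star was at (13.5, 7.7) in frame 1 and (7.8, 2.2) in frame 2.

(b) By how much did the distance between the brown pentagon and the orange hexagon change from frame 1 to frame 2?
+2.2

Distance in frame 1: 14.1. Distance in frame 2: 16.3.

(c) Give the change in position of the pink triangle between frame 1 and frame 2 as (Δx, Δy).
(-0.7, -1.2)

The pink triangle was at (3.2, 4.5) in frame 1 and (2.5, 3.3) in frame 2.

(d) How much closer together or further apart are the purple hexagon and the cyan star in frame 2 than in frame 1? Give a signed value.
-2.7

Distance in frame 1: 18.6. Distance in frame 2: 15.9.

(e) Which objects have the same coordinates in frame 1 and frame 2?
the cyan pentagon, the cyan star, the orange square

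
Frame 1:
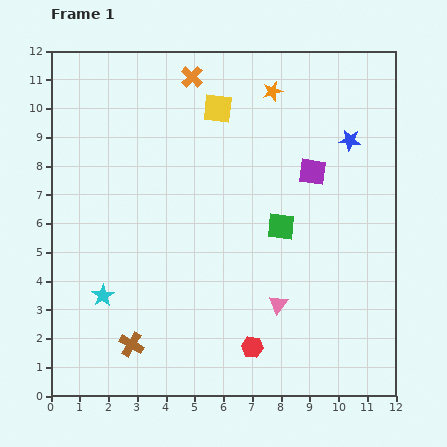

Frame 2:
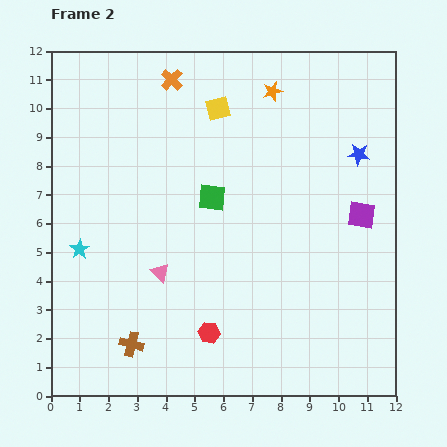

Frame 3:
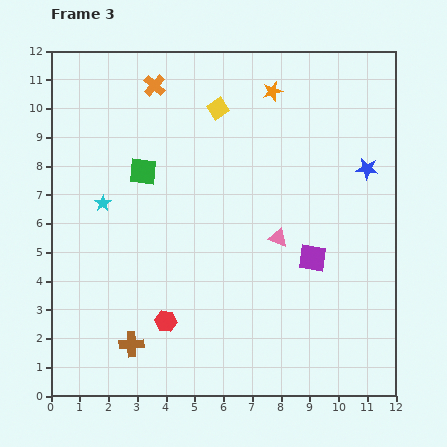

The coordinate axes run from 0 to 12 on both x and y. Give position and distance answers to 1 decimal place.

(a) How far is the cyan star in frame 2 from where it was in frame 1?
1.8

The cyan star moved from (1.8, 3.5) to (1.0, 5.1), a distance of √(0.8² + 1.6²) ≈ 1.8.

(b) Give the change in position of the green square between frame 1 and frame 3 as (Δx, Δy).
(-4.8, 1.9)

The green square was at (8.0, 5.9) in frame 1 and (3.2, 7.8) in frame 3.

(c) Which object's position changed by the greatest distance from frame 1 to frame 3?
the green square

(moved 5.2; next 3.2)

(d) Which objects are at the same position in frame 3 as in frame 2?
the yellow square, the orange star, the brown cross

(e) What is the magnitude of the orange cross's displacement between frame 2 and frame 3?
0.6

The orange cross moved from (4.2, 11.0) to (3.6, 10.8), a distance of √(0.6² + 0.2²) ≈ 0.6.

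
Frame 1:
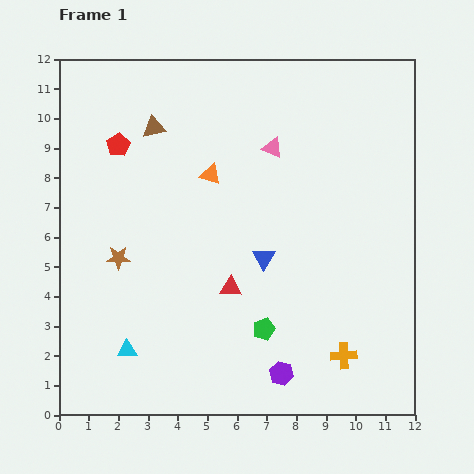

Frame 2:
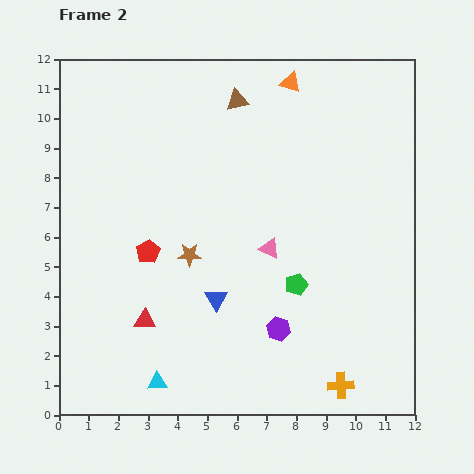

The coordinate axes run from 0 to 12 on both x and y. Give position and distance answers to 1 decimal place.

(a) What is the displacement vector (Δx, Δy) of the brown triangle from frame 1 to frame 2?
(2.8, 0.9)

The brown triangle was at (3.2, 9.7) in frame 1 and (6.0, 10.6) in frame 2.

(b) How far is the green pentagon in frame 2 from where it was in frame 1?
1.9

The green pentagon moved from (6.9, 2.9) to (8.0, 4.4), a distance of √(1.1² + 1.5²) ≈ 1.9.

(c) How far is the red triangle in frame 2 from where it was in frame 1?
3.1

The red triangle moved from (5.8, 4.3) to (2.9, 3.2), a distance of √(2.9² + 1.1²) ≈ 3.1.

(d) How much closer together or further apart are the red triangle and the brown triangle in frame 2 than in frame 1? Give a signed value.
+2.0

Distance in frame 1: 6.0. Distance in frame 2: 8.0.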